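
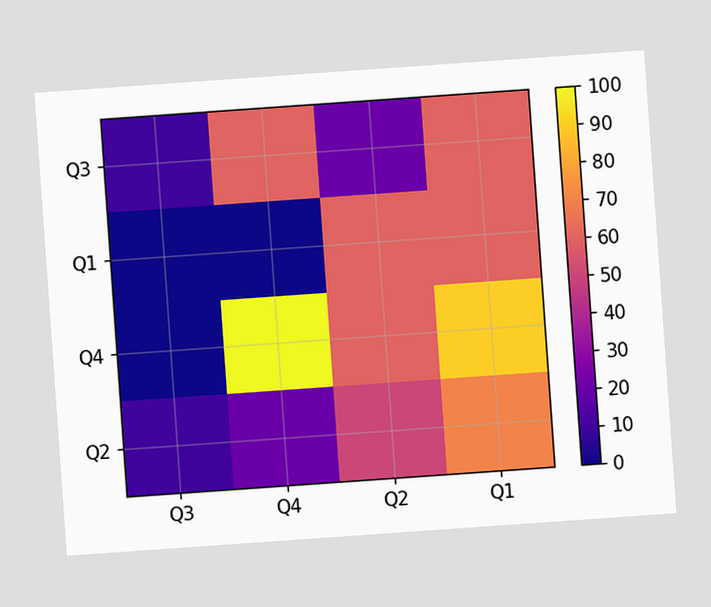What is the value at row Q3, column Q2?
The chart is tilted about 4° counter-clockwise. Matching cell (Q3, Q2) against the colorbar gives 20.

20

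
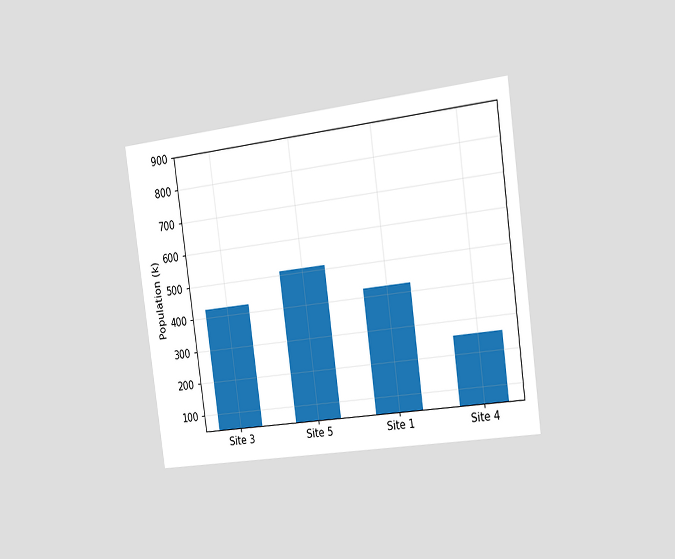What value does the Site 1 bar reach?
425k

The chart is tilted about 8° counter-clockwise and viewed slightly from the right. Reading along the chart's y-axis, the Site 1 bar reaches 425k.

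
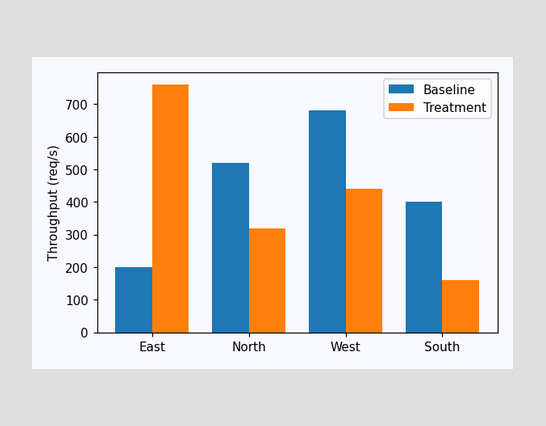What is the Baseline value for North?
The Baseline bar at North reaches 520req/s on the y-axis.

520req/s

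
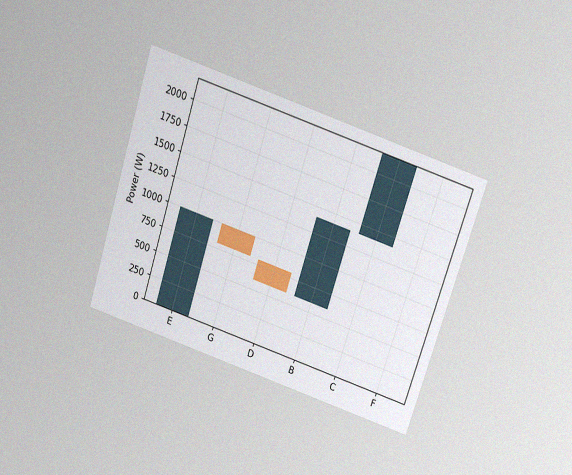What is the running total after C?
The chart is tilted about 18° clockwise and viewed slightly from above, with some photo noise. After C the running total reaches 2200W.

2200W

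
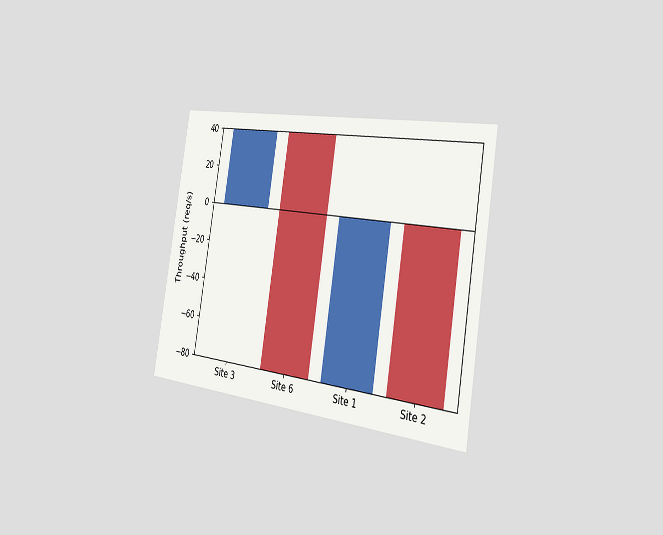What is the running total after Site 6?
-80req/s

The chart is tilted about 9° clockwise and viewed slightly from the right. After Site 6 the running total reaches -80req/s.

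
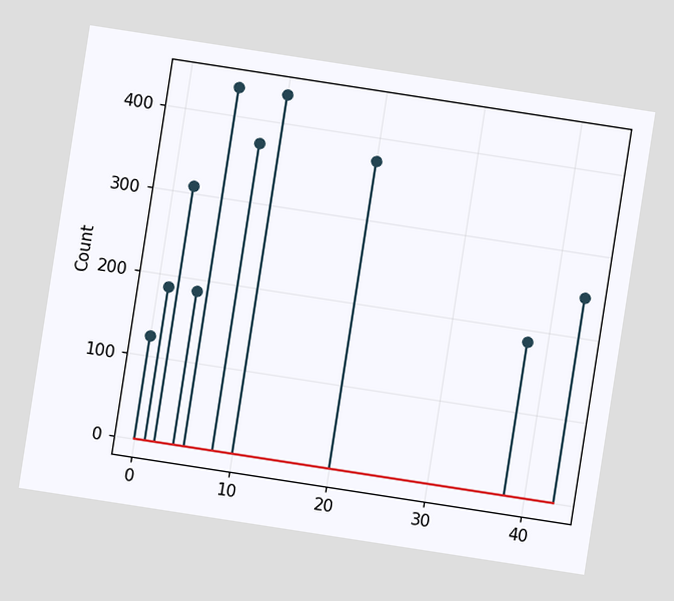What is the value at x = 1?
186

The chart is tilted about 9° clockwise. The stem at x=1 reaches 186.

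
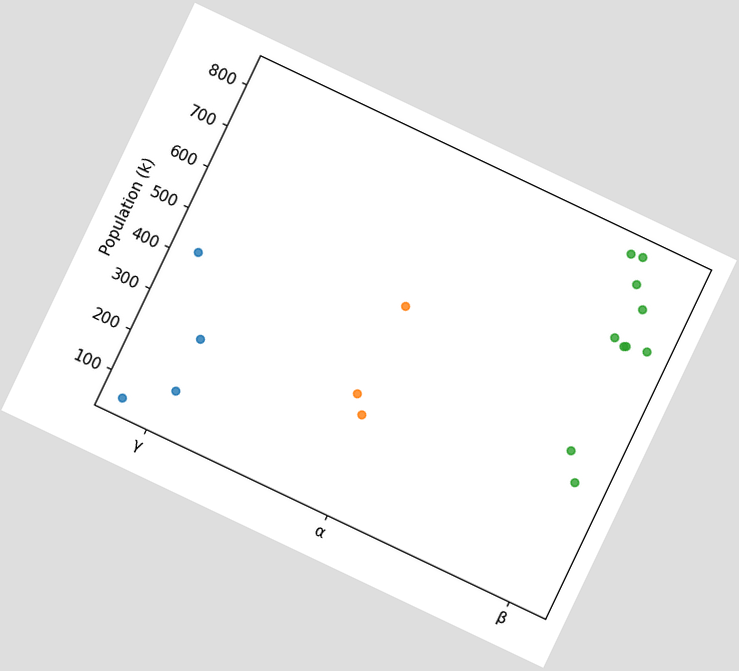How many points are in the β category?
10

The chart is tilted about 25° clockwise. Counting the markers in the β column gives 10.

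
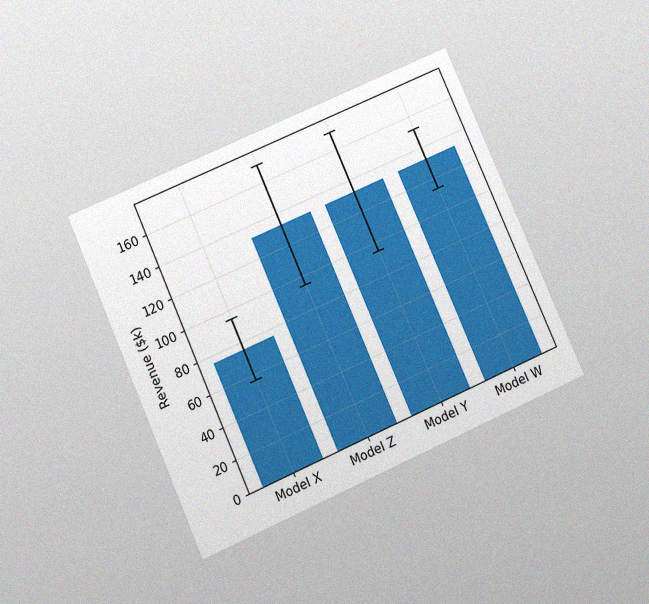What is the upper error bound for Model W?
The chart is tilted about 24° counter-clockwise and viewed at a slight angle, with some photo noise. The Model W bar's upper whisker reaches $152k.

$152k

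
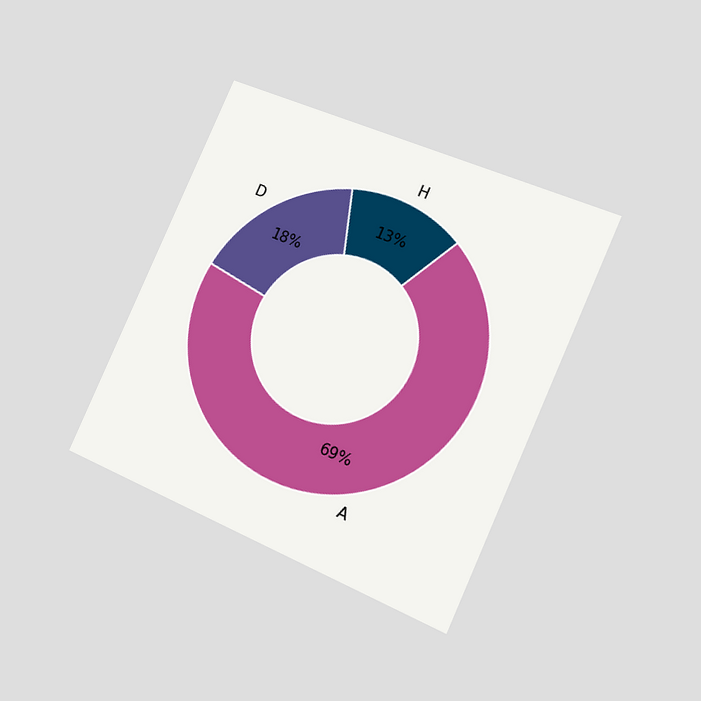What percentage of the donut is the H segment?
The chart is tilted about 24° clockwise and viewed slightly from the right. The H segment takes up 13% of the ring.

13%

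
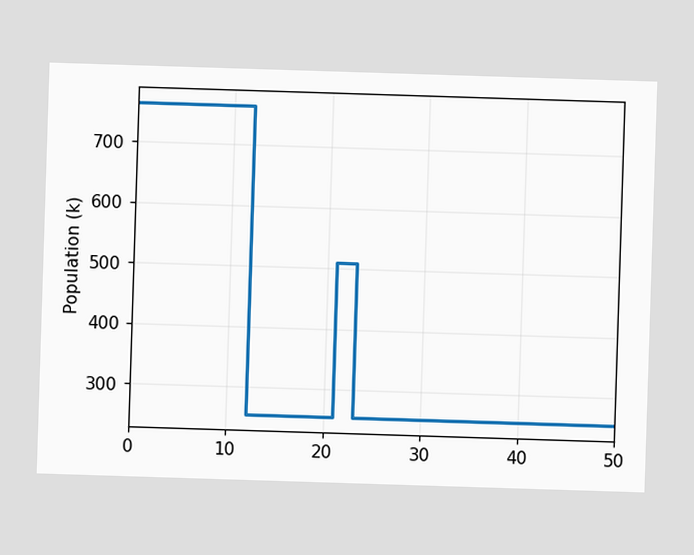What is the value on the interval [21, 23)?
On [21, 23) the step sits at 510k.

510k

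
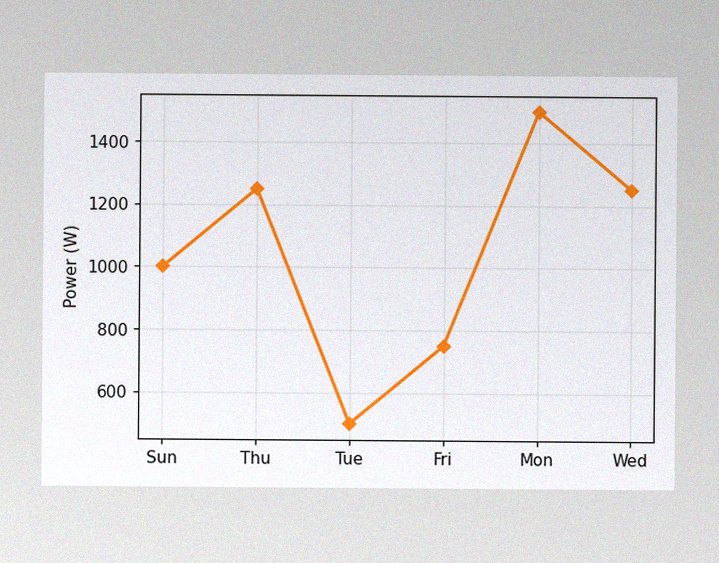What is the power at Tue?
500W

The image has some photo noise and uneven lighting. At Tue, the line is at 500W.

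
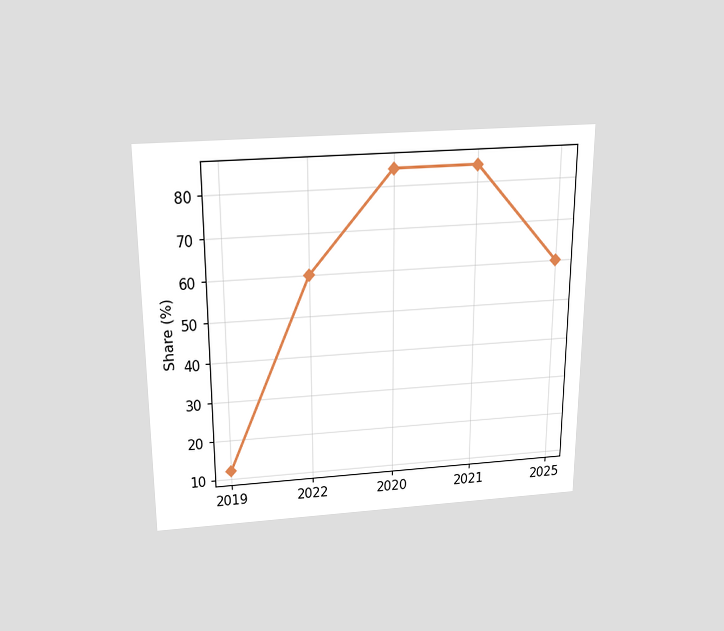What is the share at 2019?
12%

The chart is viewed slightly from above. At 2019, the line is at 12%.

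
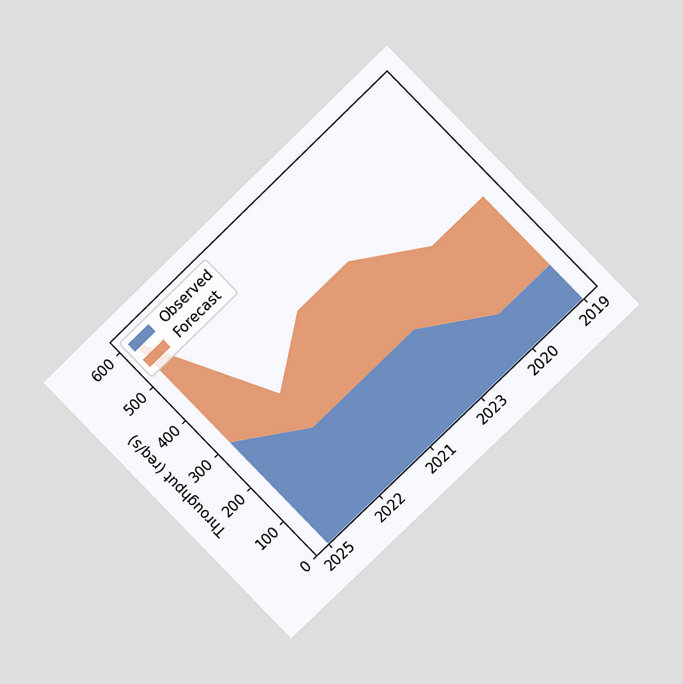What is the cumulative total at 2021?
The chart is tilted about 44° counter-clockwise and viewed at a slight angle. The stacked total at 2021 reaches 400req/s.

400req/s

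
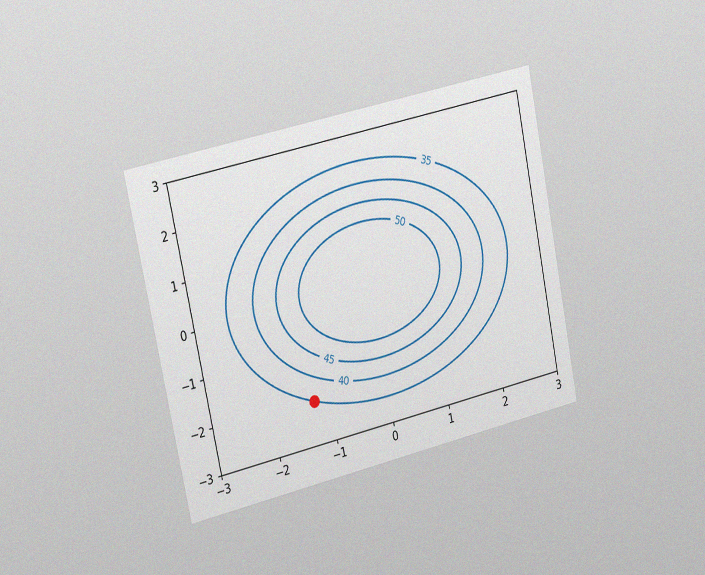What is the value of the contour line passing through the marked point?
The chart is tilted about 12° counter-clockwise and viewed slightly from the left, with some photo noise. The marked point sits on the contour labelled 35.

35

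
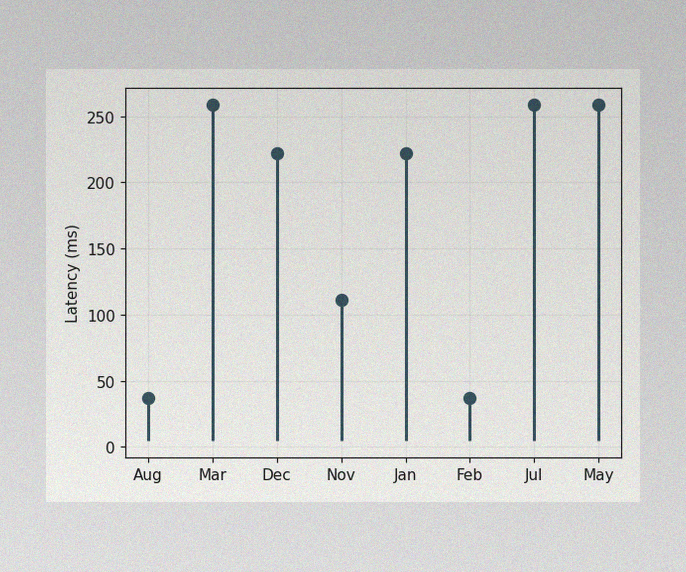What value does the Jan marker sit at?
The image has some photo noise and uneven lighting. The Jan marker sits at 222ms.

222ms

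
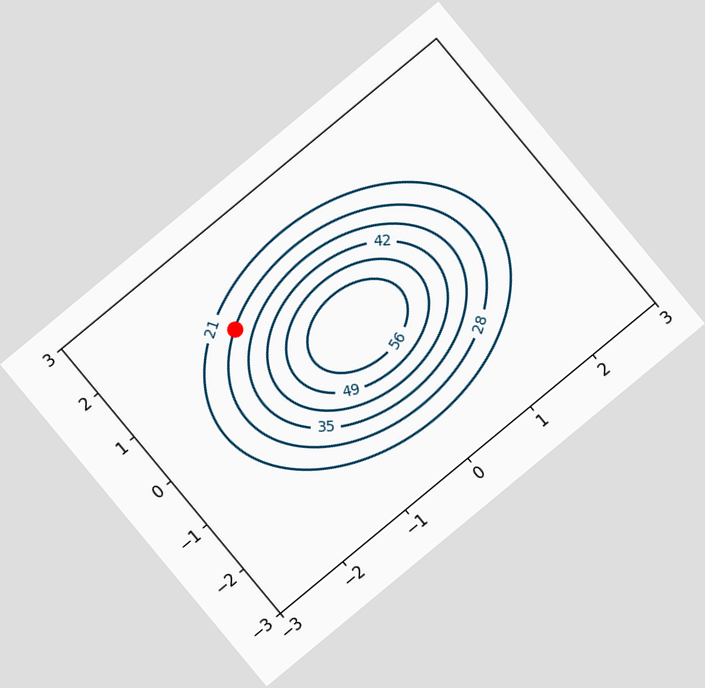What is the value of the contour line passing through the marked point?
28

The chart is tilted about 40° counter-clockwise. The marked point sits on the contour labelled 28.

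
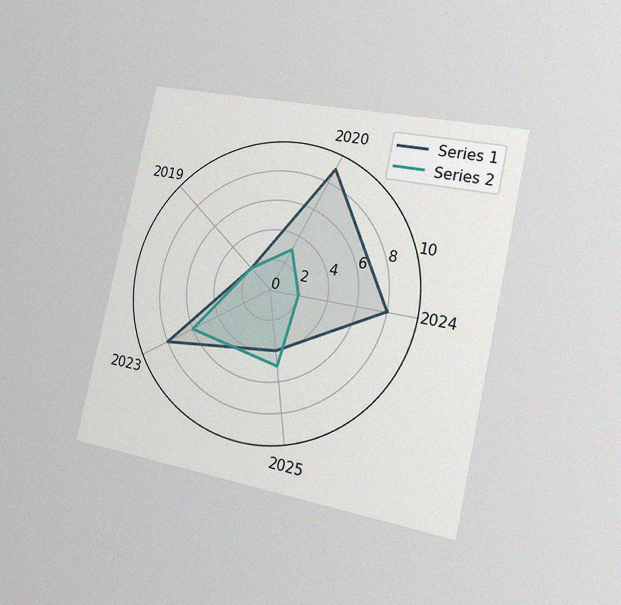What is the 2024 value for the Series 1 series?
The chart is tilted about 12° clockwise and viewed slightly from the right, with some photo noise. On the 2024 axis, Series 1 reaches 8.

8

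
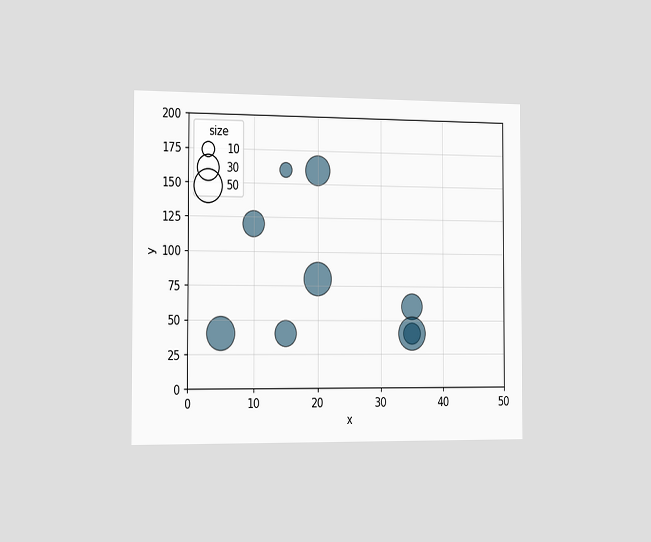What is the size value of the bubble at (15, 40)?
The chart is viewed slightly from the left. Matching the bubble at (15, 40) against the size legend gives 30.

30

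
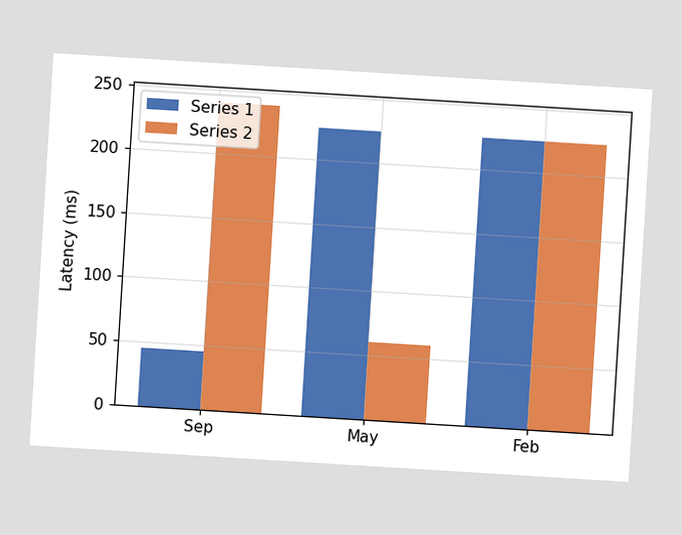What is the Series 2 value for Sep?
The chart is tilted about 3° clockwise. The Series 2 bar at Sep reaches 240ms on the y-axis.

240ms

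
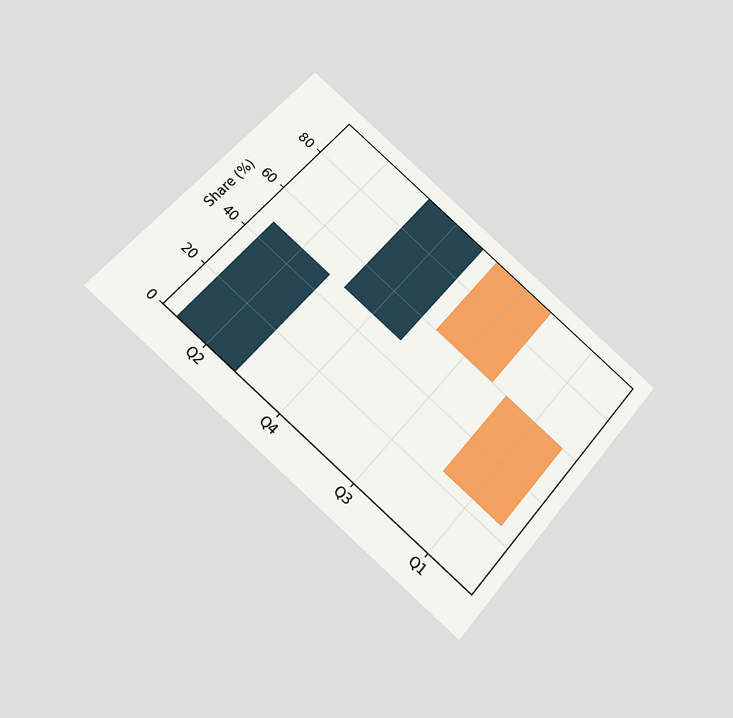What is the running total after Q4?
96%

The chart is tilted about 41° clockwise and viewed slightly from below. After Q4 the running total reaches 96%.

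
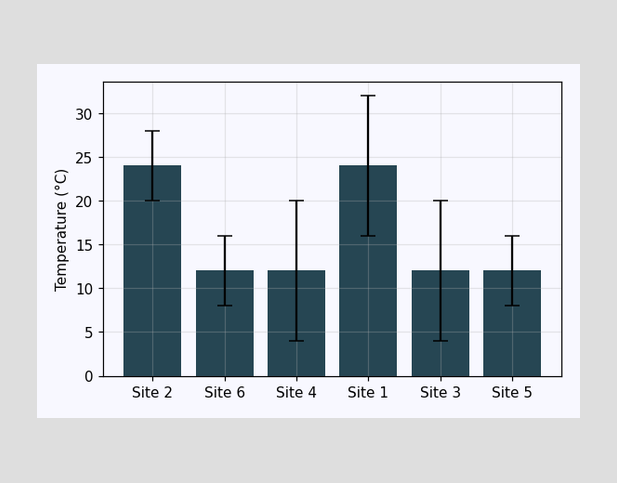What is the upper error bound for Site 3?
The Site 3 bar's upper whisker reaches 20°C.

20°C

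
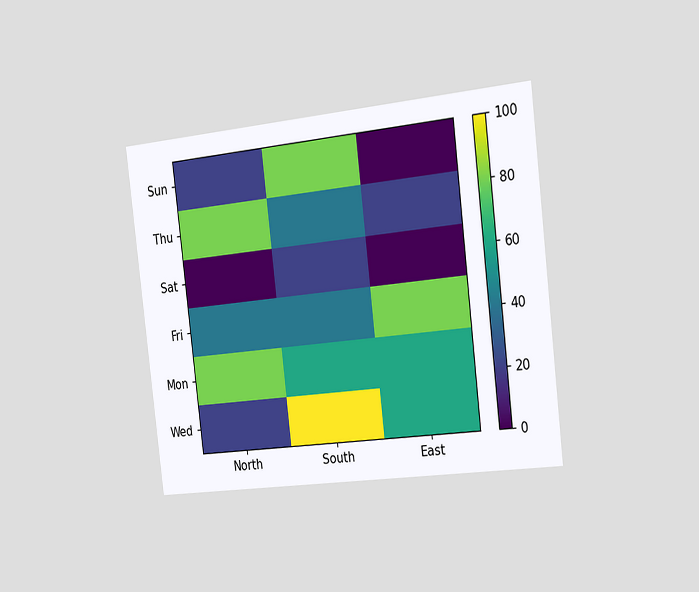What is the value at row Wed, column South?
The chart is tilted about 7° counter-clockwise and viewed slightly from the right. Matching cell (Wed, South) against the colorbar gives 100.

100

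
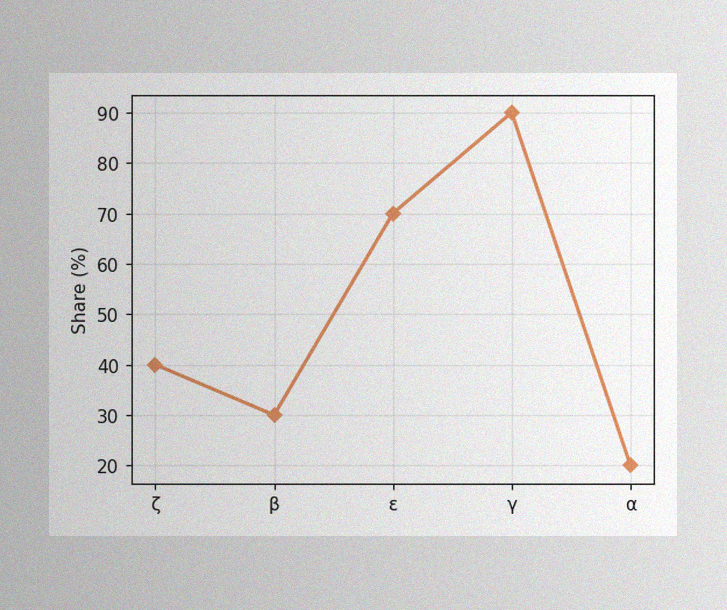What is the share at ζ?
40%

The image has some photo noise and uneven lighting. At ζ, the line is at 40%.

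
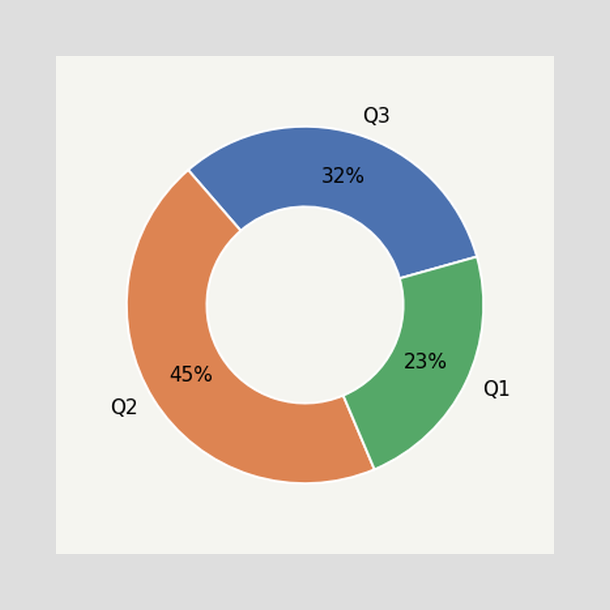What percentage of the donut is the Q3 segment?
The Q3 segment takes up 32% of the ring.

32%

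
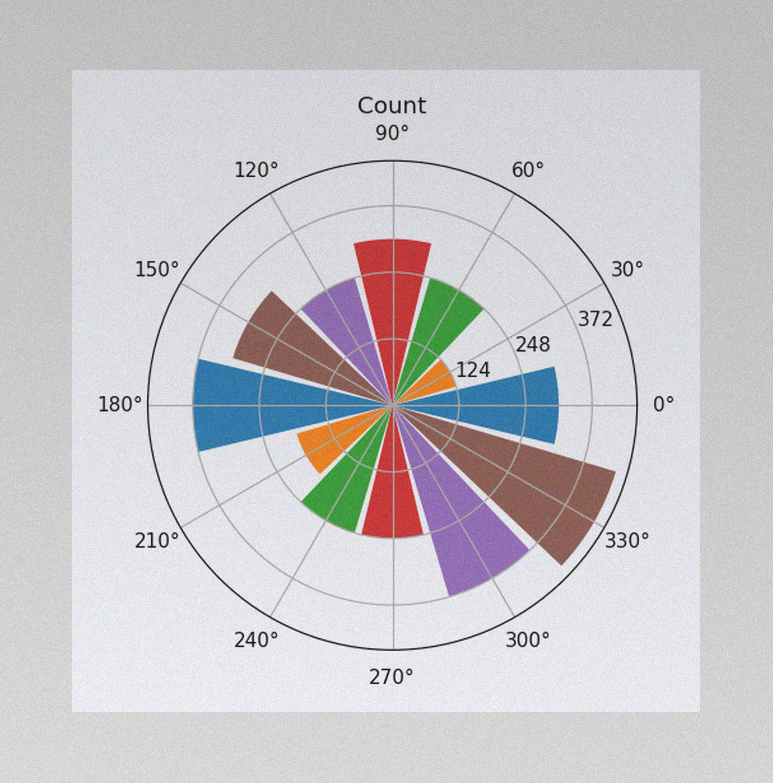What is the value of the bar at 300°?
The image has some photo noise and uneven lighting. The bar at 300° reaches 372 on the radial axis.

372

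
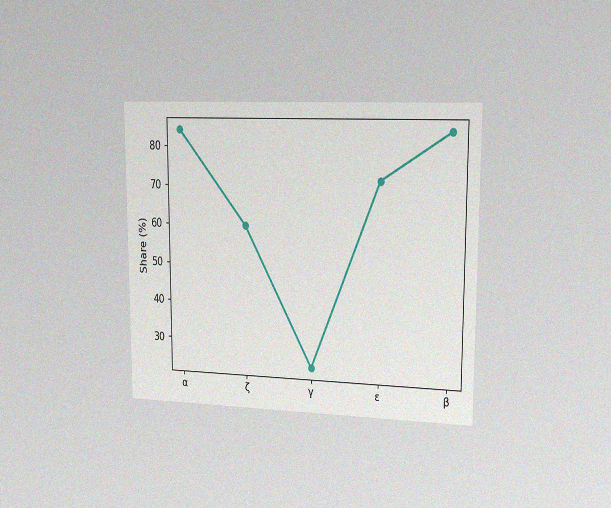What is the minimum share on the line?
The chart is viewed slightly from the right, with some photo noise. The lowest point is at γ, and reading across to the y-axis gives 24%.

24%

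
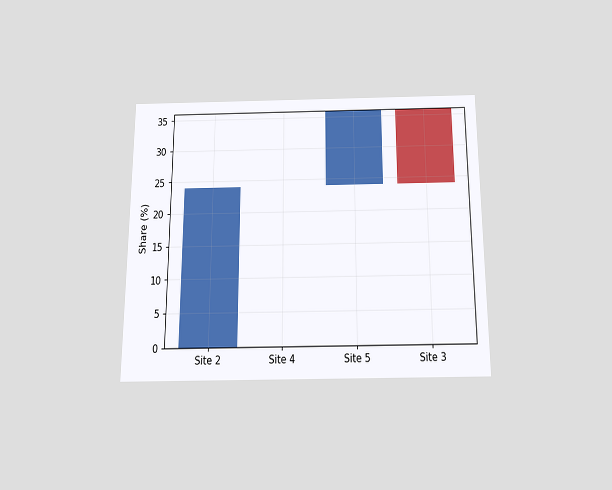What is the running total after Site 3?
24%

The chart is viewed slightly from below. After Site 3 the running total reaches 24%.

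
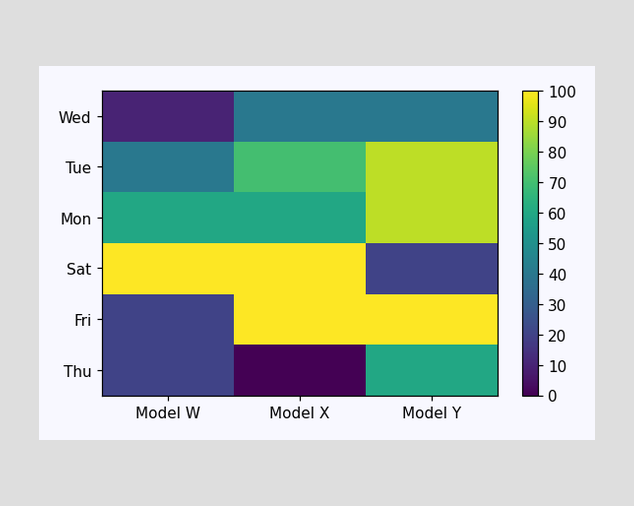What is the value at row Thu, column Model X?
0

Matching cell (Thu, Model X) against the colorbar gives 0.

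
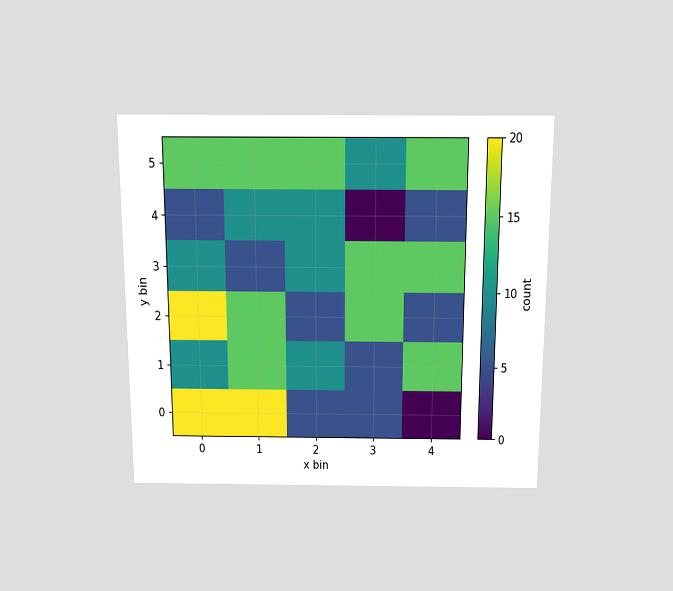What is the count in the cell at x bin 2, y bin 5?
The chart is viewed slightly from above. Matching the cell (2, 5) against the colorbar gives 15.

15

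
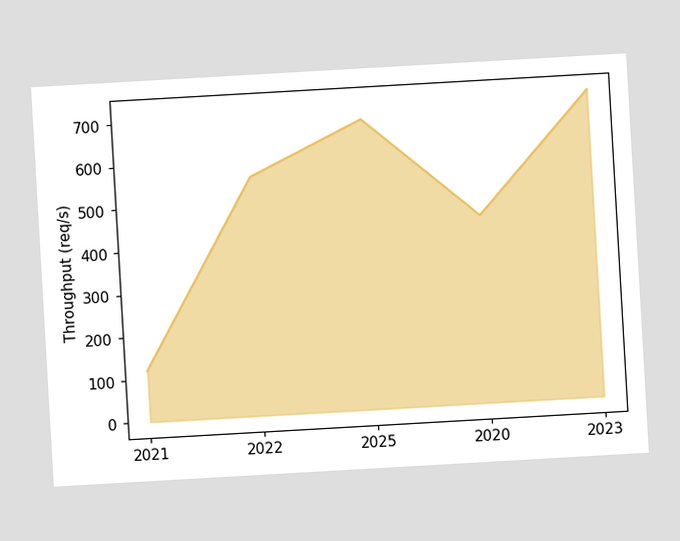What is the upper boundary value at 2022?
560req/s

The chart is tilted about 3° counter-clockwise. At 2022 the upper boundary is at 560req/s.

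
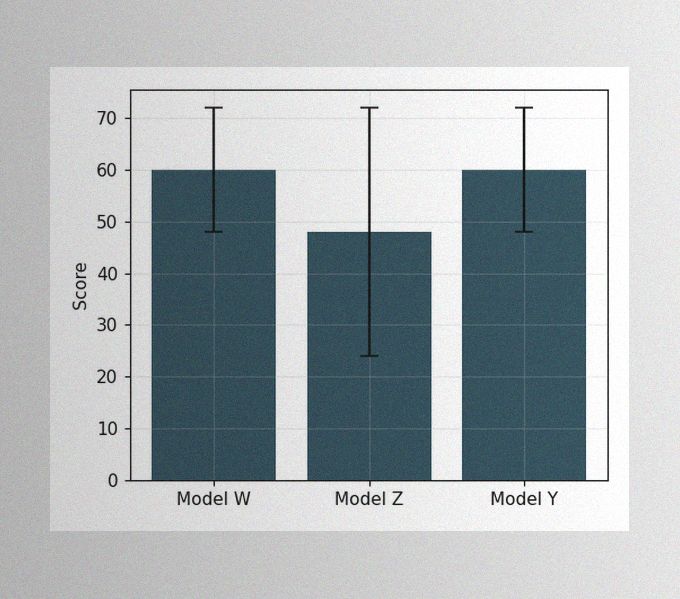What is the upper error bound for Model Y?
72

The image has some photo noise and uneven lighting. The Model Y bar's upper whisker reaches 72.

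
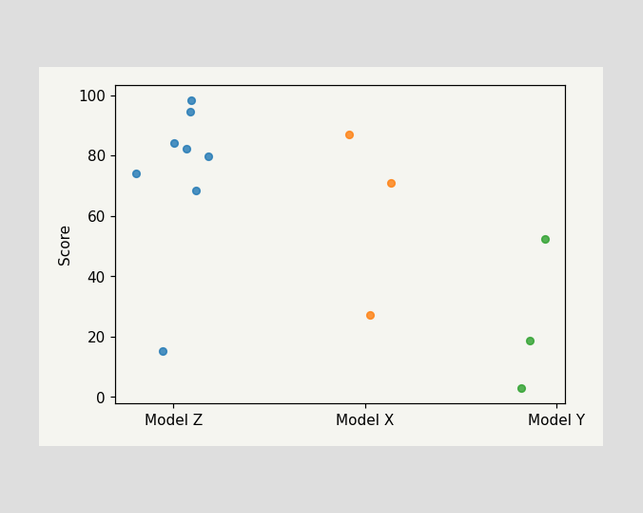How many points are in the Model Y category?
3

Counting the markers in the Model Y column gives 3.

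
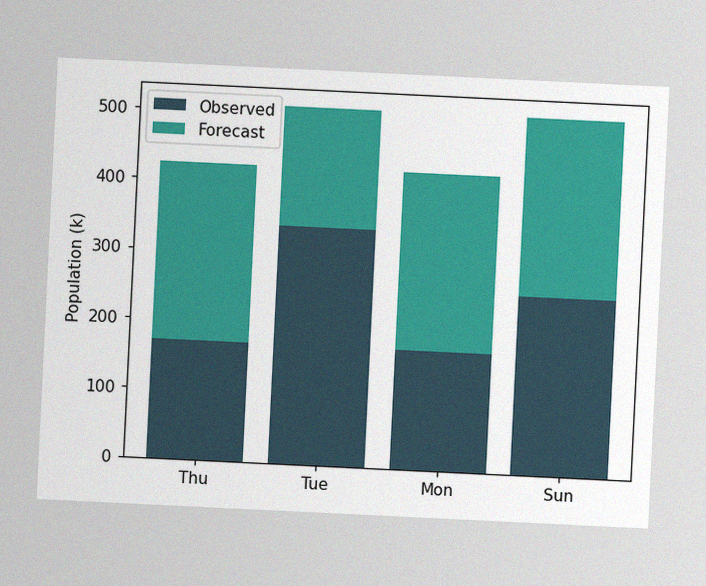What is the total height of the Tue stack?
The chart is tilted about 3° clockwise, with some photo noise. The Tue stack's top reaches 510k on the y-axis.

510k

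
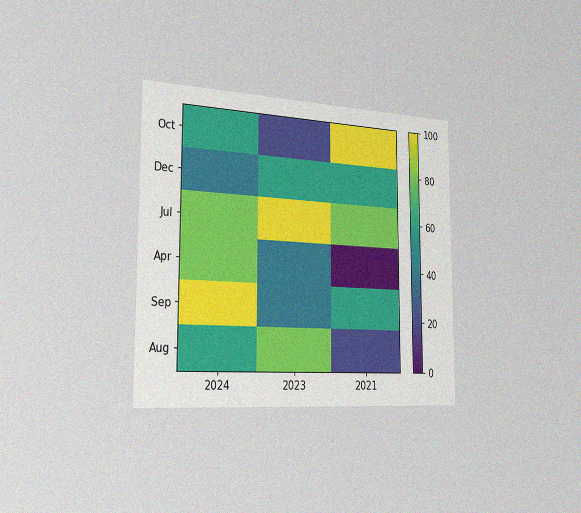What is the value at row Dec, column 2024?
40

The chart is viewed slightly from the left, with some photo noise. Matching cell (Dec, 2024) against the colorbar gives 40.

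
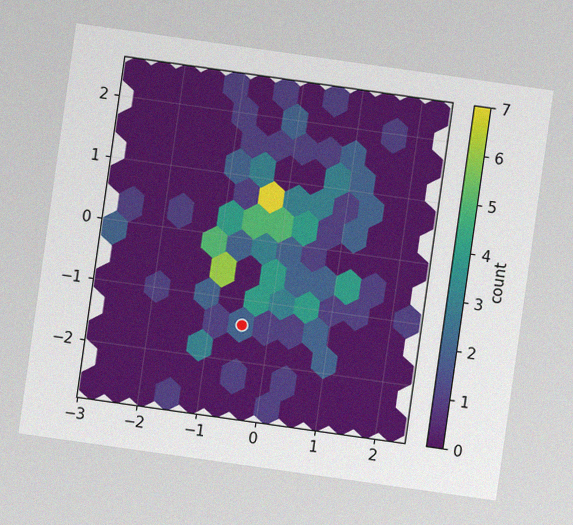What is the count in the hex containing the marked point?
2

The chart is tilted about 8° clockwise, with some photo noise. The marked hex reads 2 on the colorbar.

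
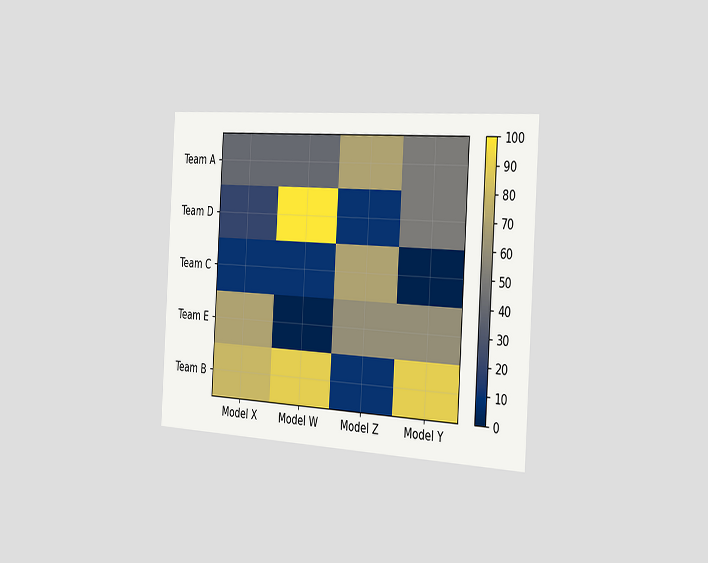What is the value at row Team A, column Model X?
40

The chart is tilted about 3° clockwise and viewed slightly from the right. Matching cell (Team A, Model X) against the colorbar gives 40.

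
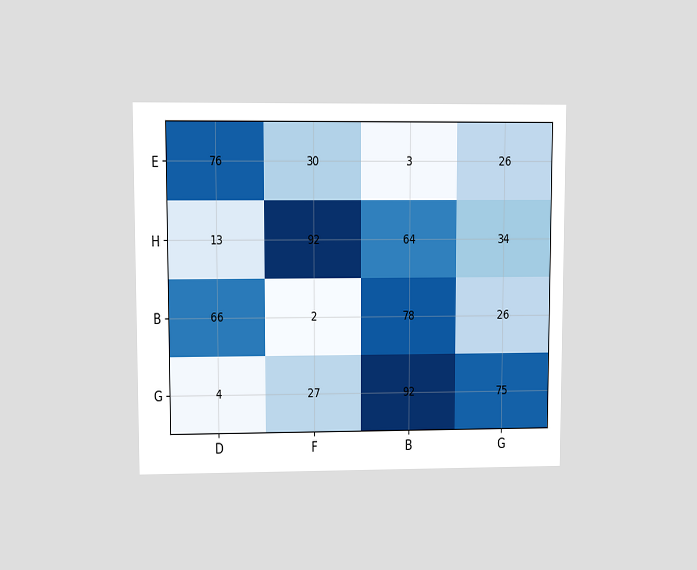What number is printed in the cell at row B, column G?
26

The chart is viewed at a slight angle. The (B, G) cell reads 26.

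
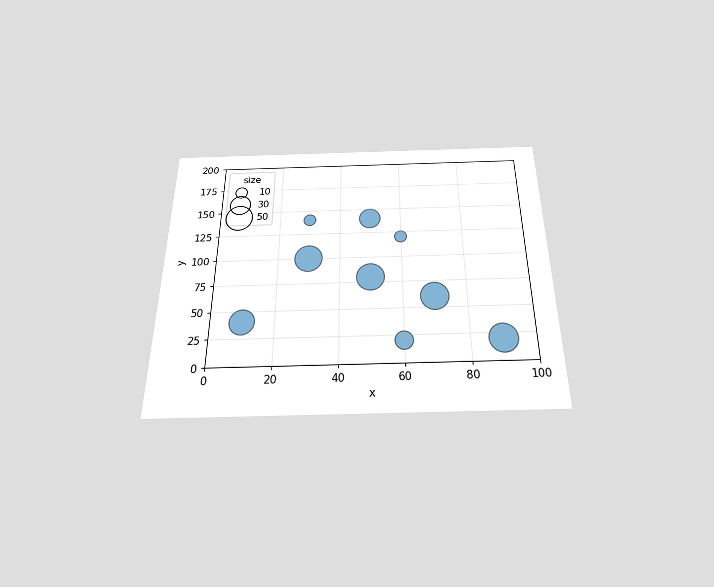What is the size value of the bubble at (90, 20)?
The chart is viewed slightly from below. Matching the bubble at (90, 20) against the size legend gives 50.

50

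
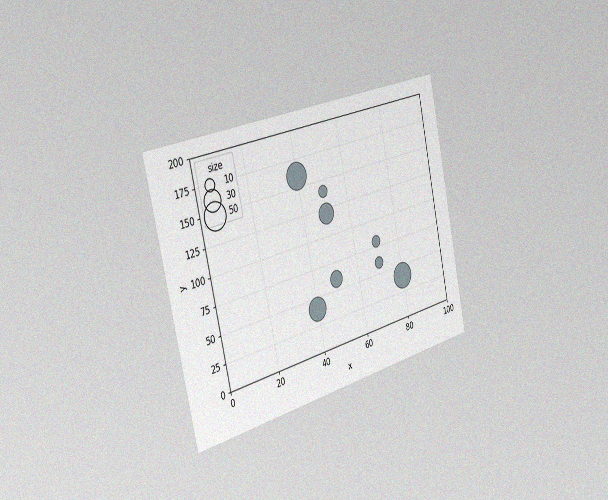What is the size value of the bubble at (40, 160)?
The chart is tilted about 13° counter-clockwise and viewed slightly from the left, with some photo noise. Matching the bubble at (40, 160) against the size legend gives 50.

50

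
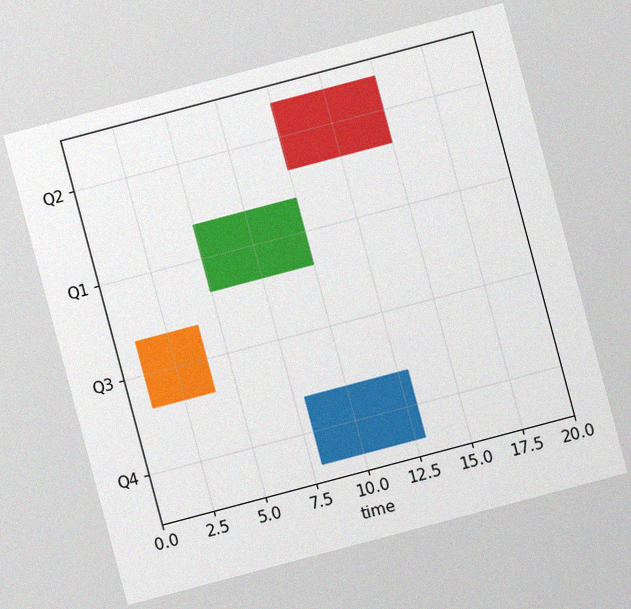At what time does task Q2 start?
The chart is tilted about 15° counter-clockwise, with some photo noise. The Q2 bar begins at t=10.

10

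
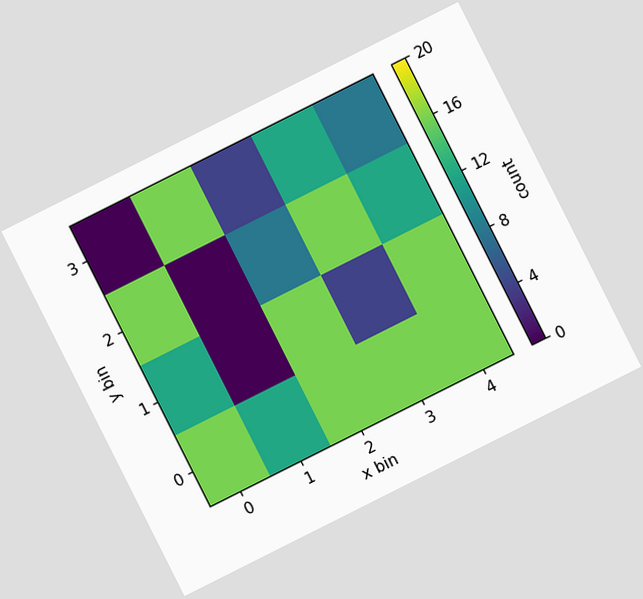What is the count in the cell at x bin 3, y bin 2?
16

The chart is tilted about 27° counter-clockwise. Matching the cell (3, 2) against the colorbar gives 16.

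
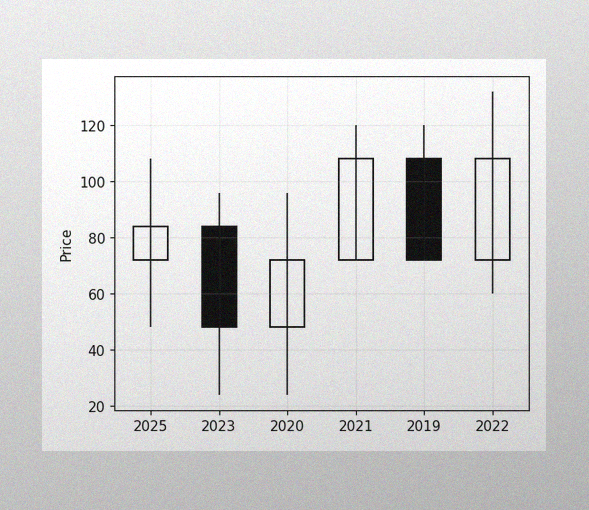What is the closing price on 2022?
108

The image has some photo noise and uneven lighting. The 2022 candle closes at 108.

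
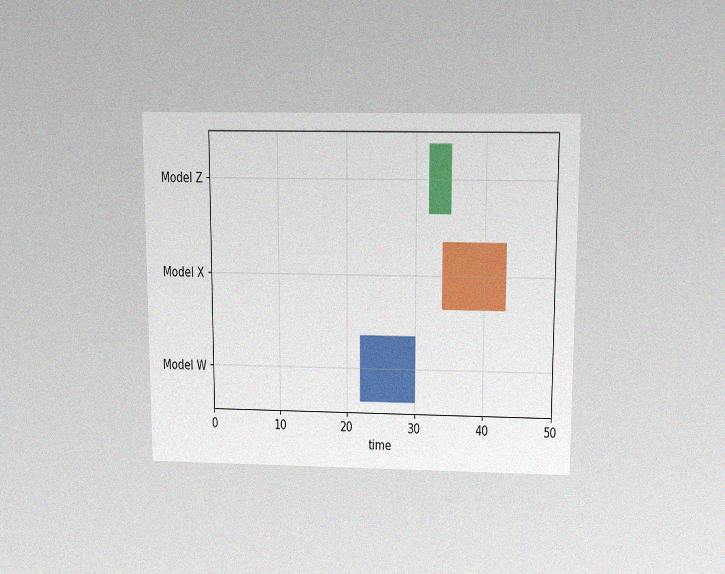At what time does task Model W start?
The chart is viewed slightly from above, with some photo noise. The Model W bar begins at t=22.

22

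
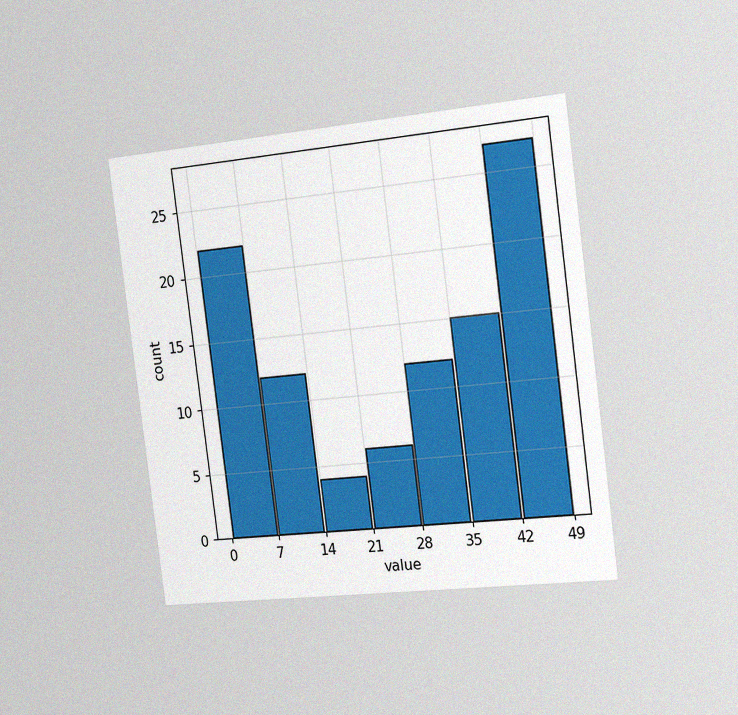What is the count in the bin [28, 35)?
12

The chart is tilted about 7° counter-clockwise and viewed slightly from the right, with some photo noise. The [28, 35) bin has height 12.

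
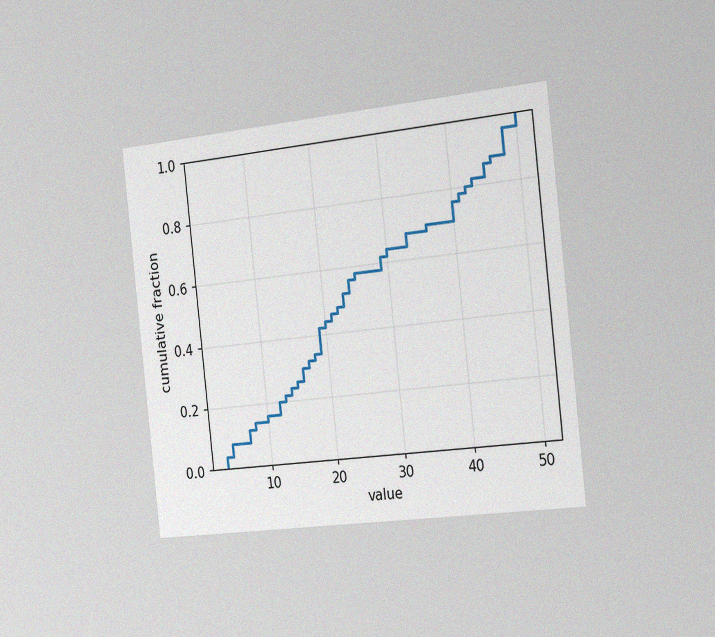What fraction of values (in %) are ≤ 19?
42%

The chart is tilted about 6° counter-clockwise and viewed slightly from the right, with some photo noise. At x=19 the ECDF step is at 42%.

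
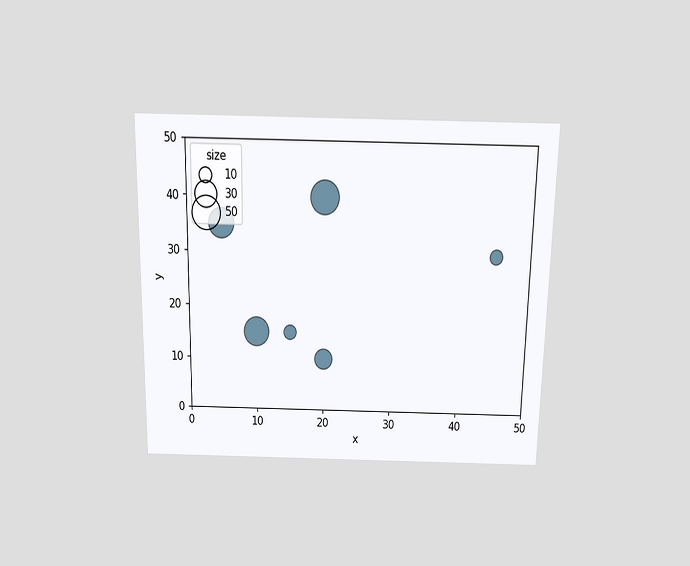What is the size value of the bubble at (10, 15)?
40

The chart is viewed slightly from above. Matching the bubble at (10, 15) against the size legend gives 40.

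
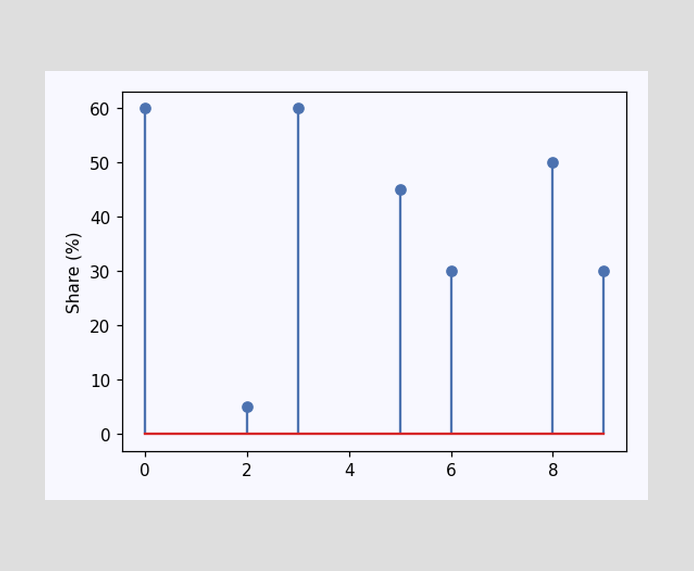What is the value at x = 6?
30%

The stem at x=6 reaches 30%.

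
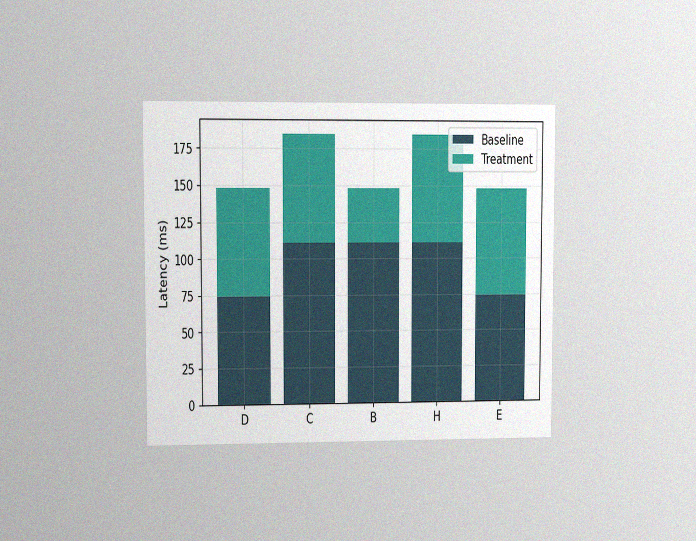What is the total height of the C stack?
185ms

The chart is viewed at a slight angle, with some photo noise. The C stack's top reaches 185ms on the y-axis.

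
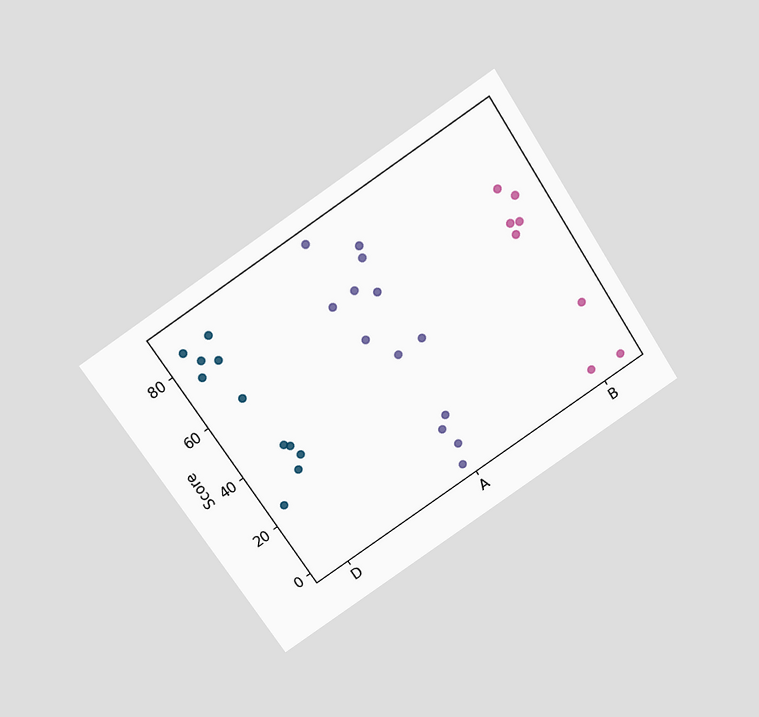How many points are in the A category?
13

The chart is tilted about 33° counter-clockwise and viewed slightly from above. Counting the markers in the A column gives 13.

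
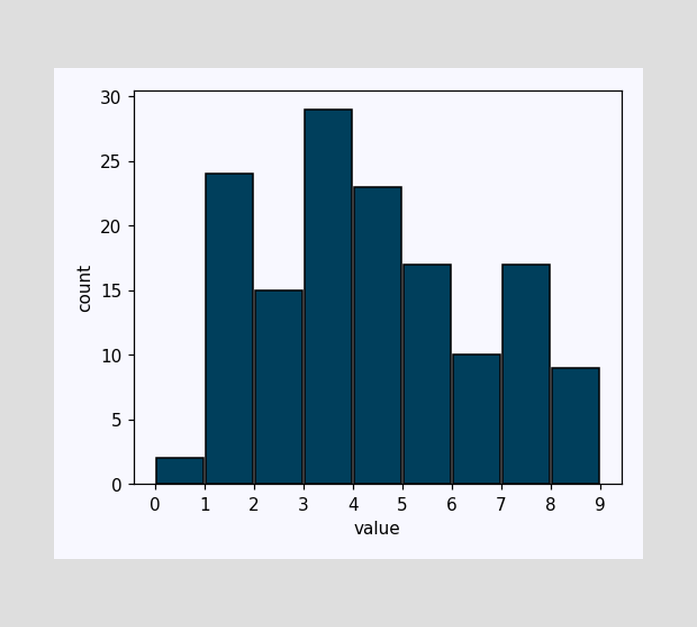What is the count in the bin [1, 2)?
The [1, 2) bin has height 24.

24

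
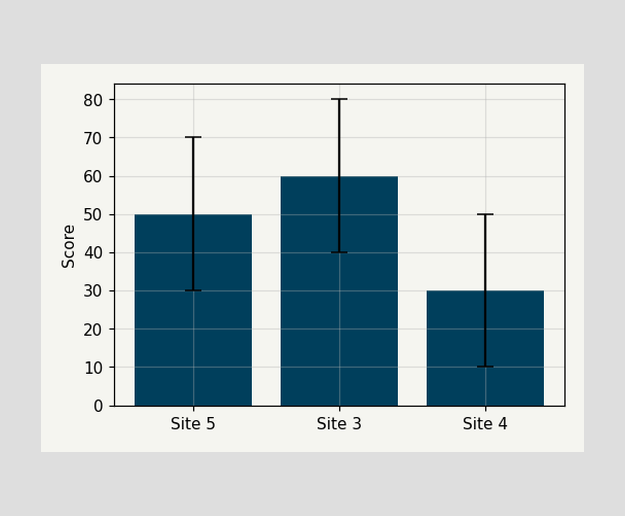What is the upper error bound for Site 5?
70

The Site 5 bar's upper whisker reaches 70.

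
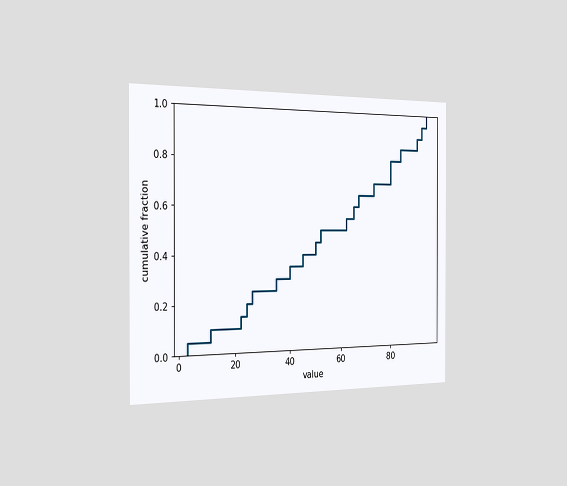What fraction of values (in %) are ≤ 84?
The chart is viewed slightly from the left. At x=84 the ECDF step is at 85%.

85%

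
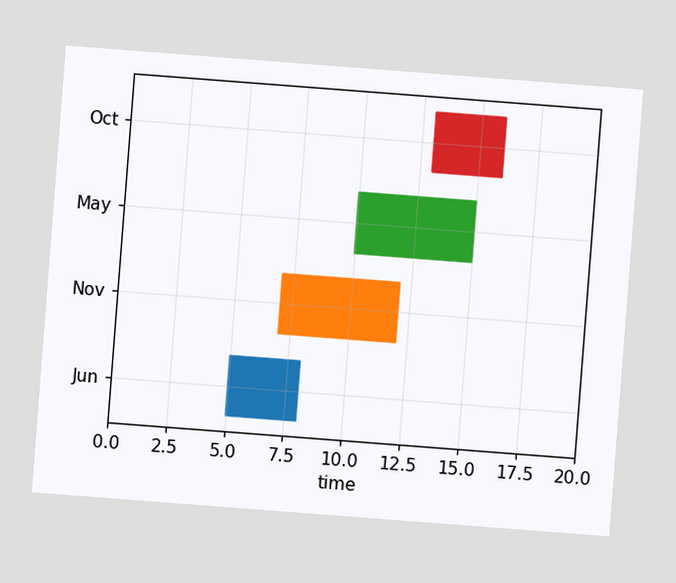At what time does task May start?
The chart is tilted about 4° clockwise. The May bar begins at t=10.

10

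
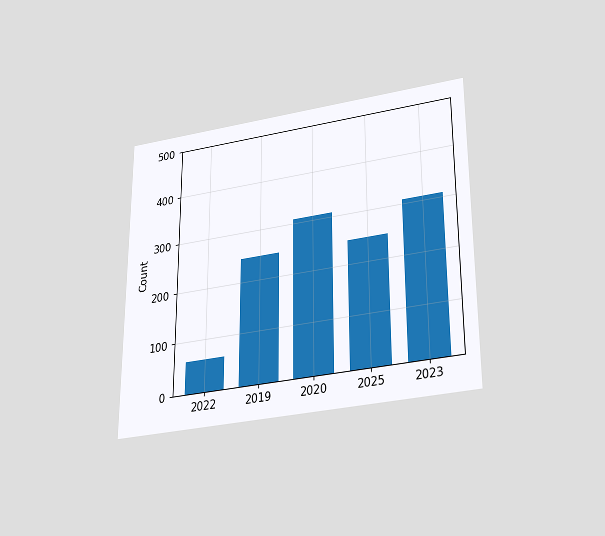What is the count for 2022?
The chart is viewed slightly from below. Reading along the chart's y-axis, the 2022 bar reaches 62.

62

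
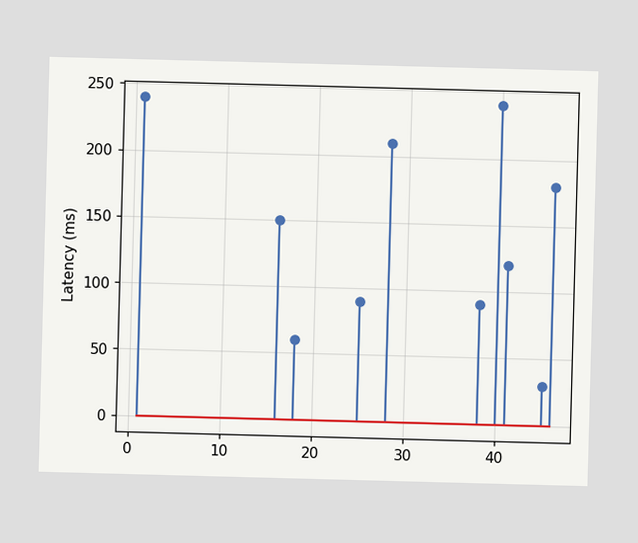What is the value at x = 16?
The stem at x=16 reaches 150ms.

150ms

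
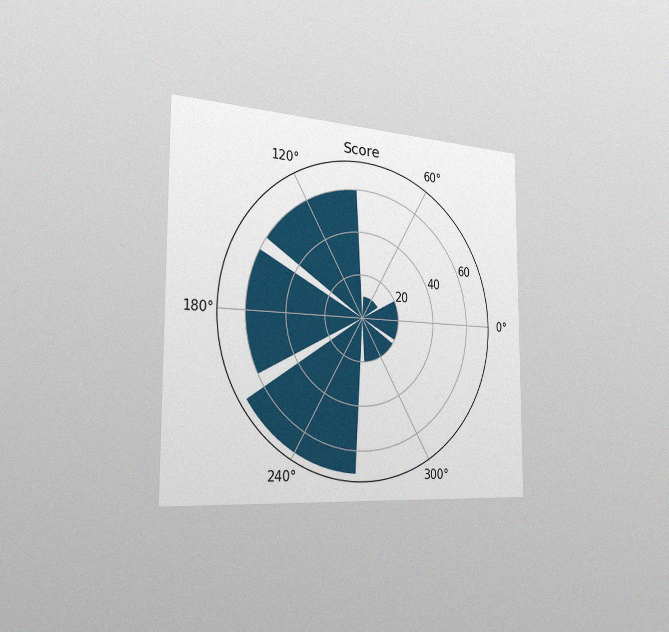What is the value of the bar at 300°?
The chart is viewed slightly from the left, with some photo noise. The bar at 300° reaches 20 on the radial axis.

20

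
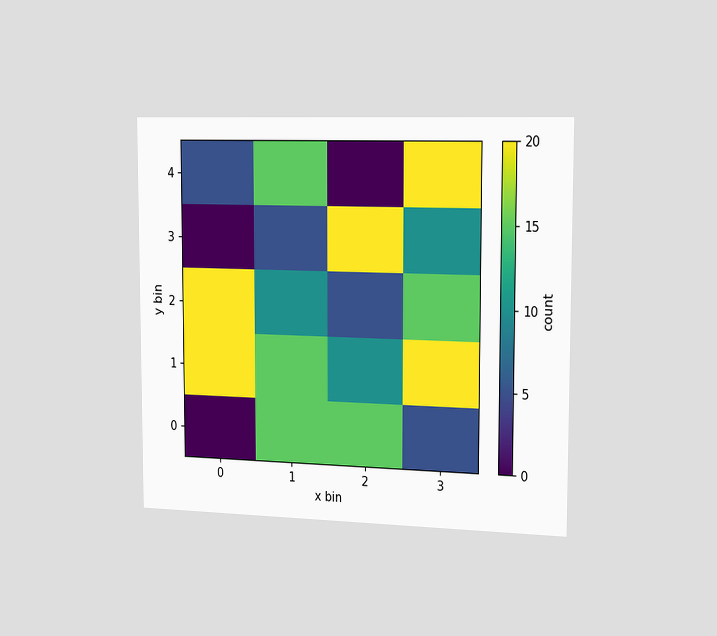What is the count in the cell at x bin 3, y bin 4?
20

The chart is viewed slightly from the right. Matching the cell (3, 4) against the colorbar gives 20.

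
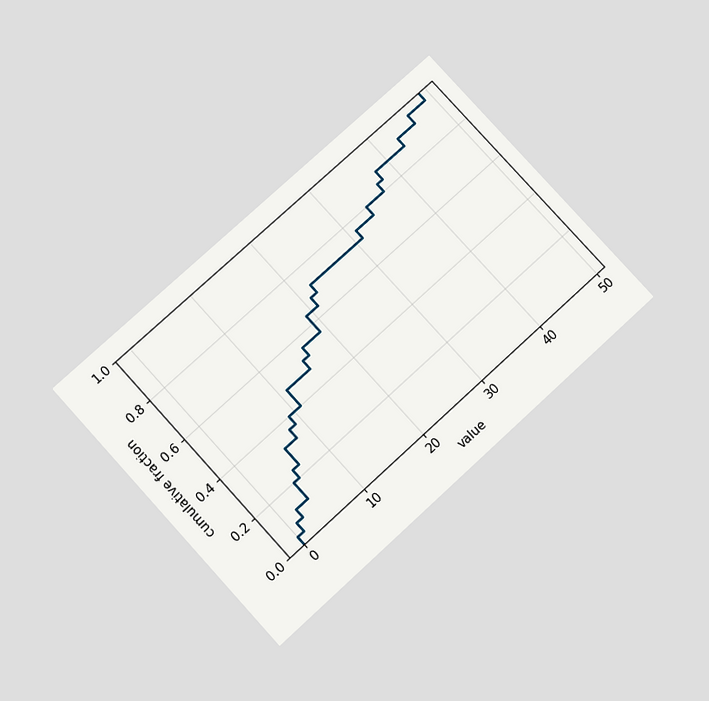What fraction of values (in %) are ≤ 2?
The chart is tilted about 42° counter-clockwise and viewed slightly from below. At x=2 the ECDF step is at 12%.

12%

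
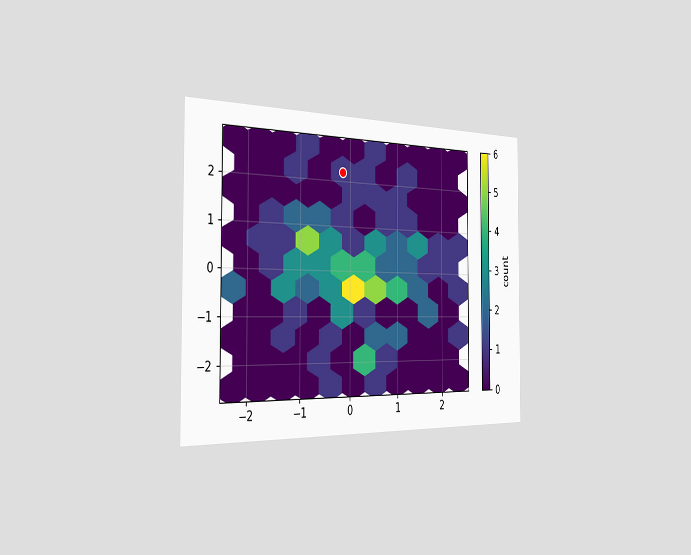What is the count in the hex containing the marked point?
The chart is viewed slightly from the left. The marked hex reads 1 on the colorbar.

1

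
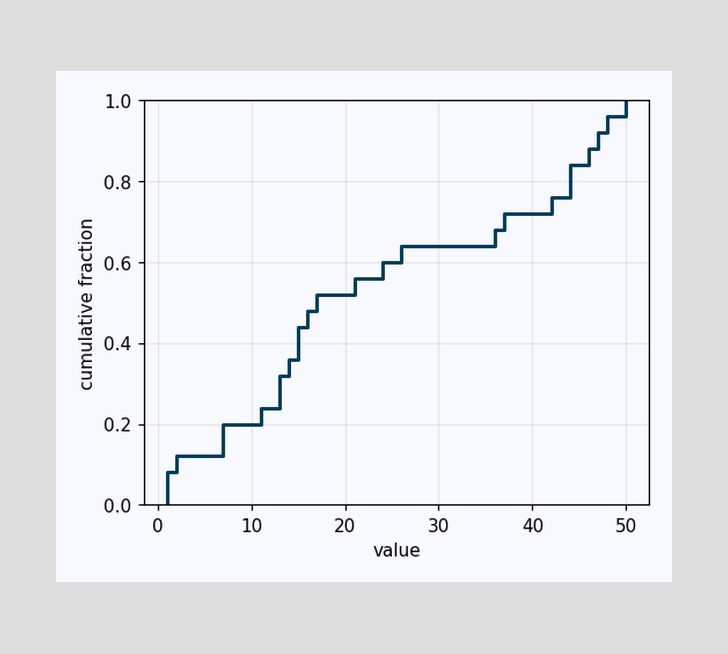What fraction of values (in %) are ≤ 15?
At x=15 the ECDF step is at 44%.

44%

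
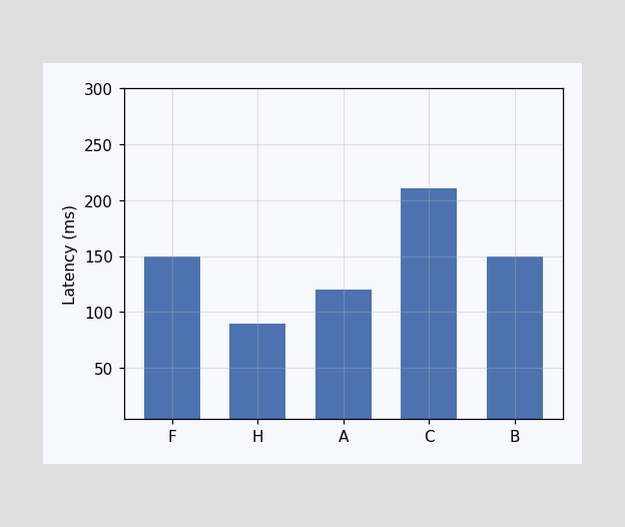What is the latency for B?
Reading along the chart's y-axis, the B bar reaches 150ms.

150ms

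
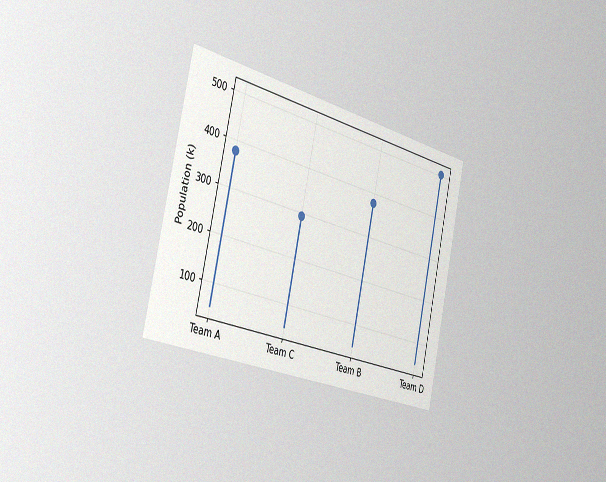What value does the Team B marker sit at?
The chart is tilted about 13° clockwise and viewed slightly from the left, with some photo noise. The Team B marker sits at 378k.

378k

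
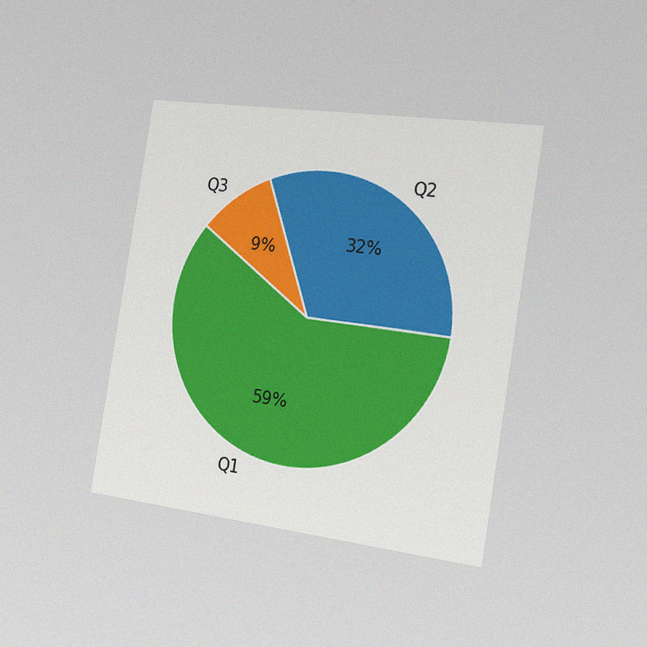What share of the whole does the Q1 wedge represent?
The chart is tilted about 9° clockwise and viewed slightly from the right, with some photo noise. The Q1 slice takes up 59% of the pie.

59%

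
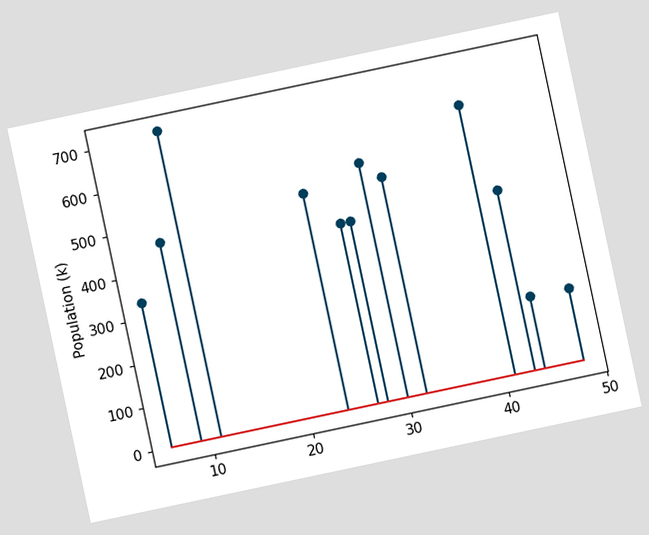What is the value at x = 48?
The chart is tilted about 12° counter-clockwise. The stem at x=48 reaches 168k.

168k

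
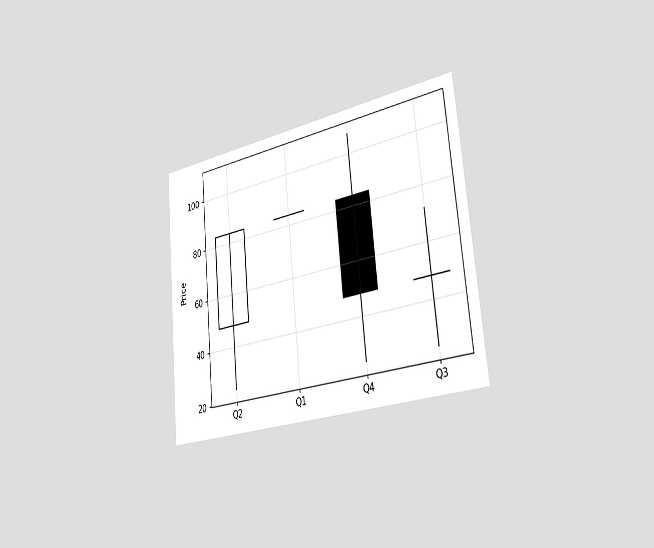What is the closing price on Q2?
The chart is tilted about 5° counter-clockwise and viewed slightly from the right. The Q2 candle closes at 84.

84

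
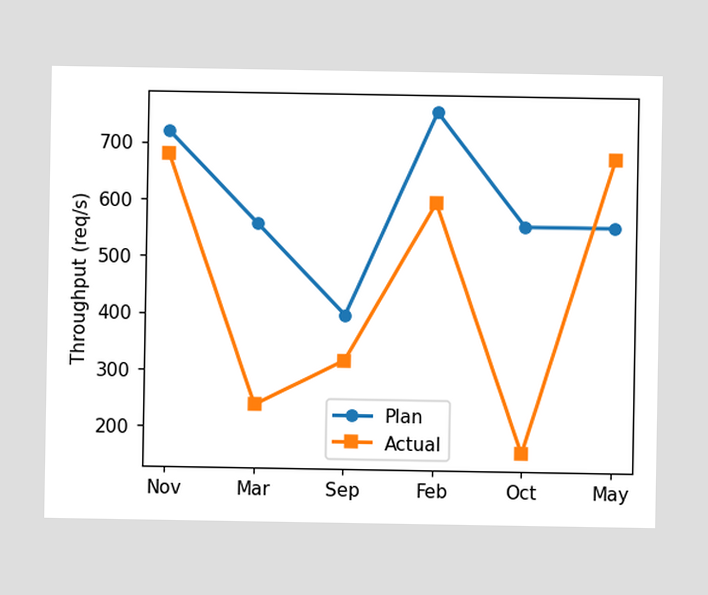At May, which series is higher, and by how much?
At May, Actual sits above the other line by 120req/s.

Actual, by 120req/s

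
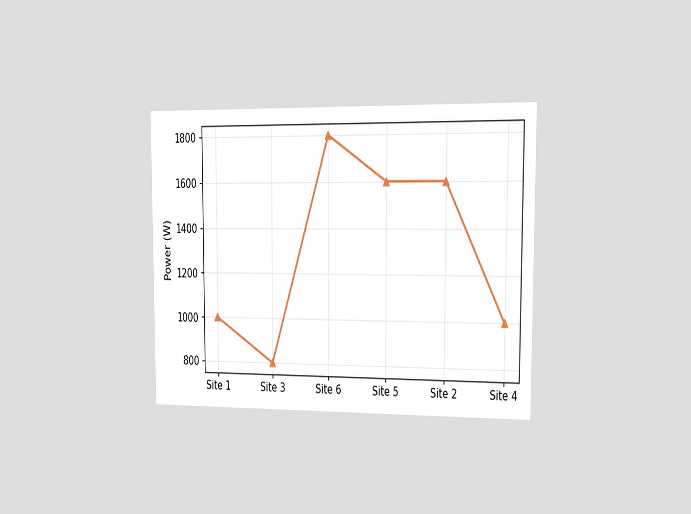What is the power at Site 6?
1800W

The chart is viewed slightly from the right. At Site 6, the line is at 1800W.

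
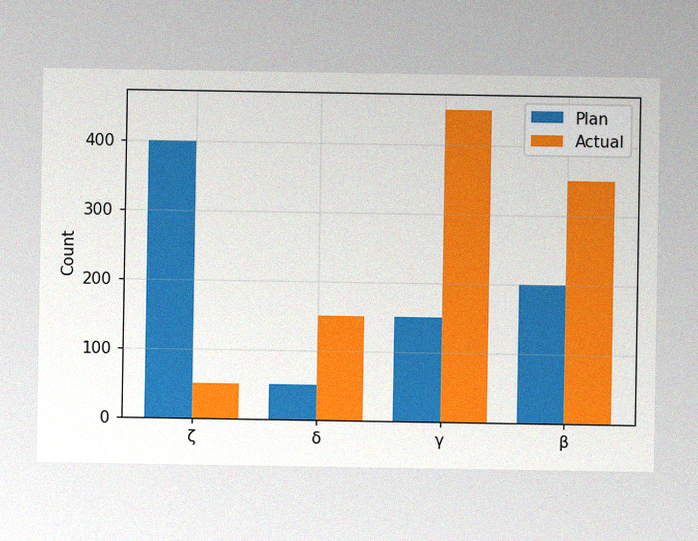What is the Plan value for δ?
The image has some photo noise and uneven lighting. The Plan bar at δ reaches 50 on the y-axis.

50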